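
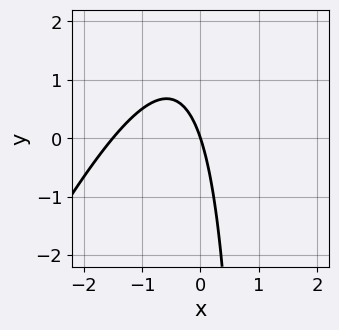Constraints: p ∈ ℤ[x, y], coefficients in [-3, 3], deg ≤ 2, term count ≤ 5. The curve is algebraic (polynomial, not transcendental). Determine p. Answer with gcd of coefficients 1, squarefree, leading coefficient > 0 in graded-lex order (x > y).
1. The degree is 2 — a generic line meets the curve in up to 2 points.
2. From the axis intercepts and sections: it crosses the x-axis at the gridline x = 0; it meets the y-axis at y = 0 (among the integer gridlines).
3. Matching integer coefficients to the picture gives p.

2*x^2 - x*y + 3*x + y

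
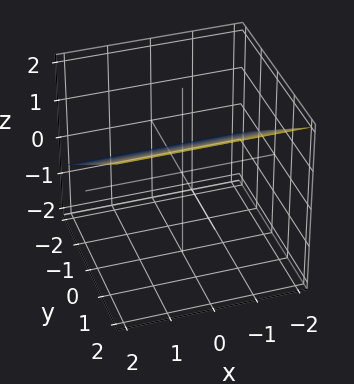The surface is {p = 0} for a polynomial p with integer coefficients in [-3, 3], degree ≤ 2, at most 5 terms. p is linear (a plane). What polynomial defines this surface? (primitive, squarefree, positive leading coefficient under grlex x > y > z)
2*y - 3*z + 2

1. deg p = 1.
2. Observable constraints: it misses every integer gridline on the x-axis; one y-axis crossing is at y = -1.
3. Together with the visible shape, these determine p as stated.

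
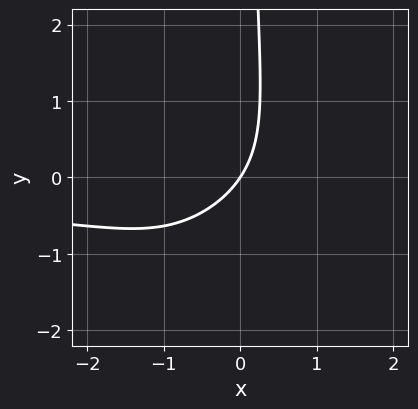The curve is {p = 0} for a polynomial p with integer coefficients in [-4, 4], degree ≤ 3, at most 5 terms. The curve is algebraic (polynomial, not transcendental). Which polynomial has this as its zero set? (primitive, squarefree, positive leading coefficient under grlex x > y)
x^2*y - 2*x*y^2 - 3*x*y - 3*x + 2*y

(a) deg p = 3.
(b) From the axis intercepts and sections: it crosses the y-axis at the gridline y = 0; it crosses the x-axis at the gridline x = 0.
(c) The integer polynomial consistent with all of this is the stated p.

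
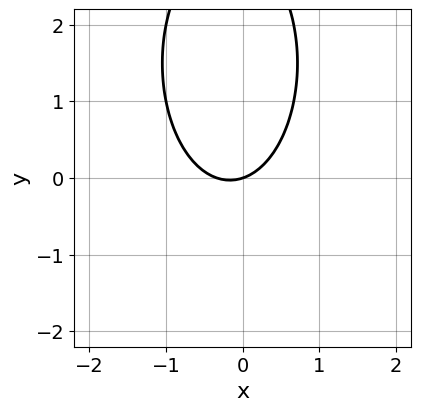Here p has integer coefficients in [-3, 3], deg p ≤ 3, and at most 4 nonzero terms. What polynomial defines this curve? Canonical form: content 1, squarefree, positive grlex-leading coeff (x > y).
3*x^2 + y^2 + x - 3*y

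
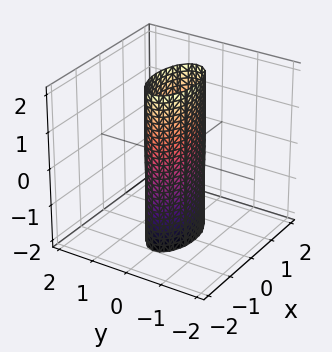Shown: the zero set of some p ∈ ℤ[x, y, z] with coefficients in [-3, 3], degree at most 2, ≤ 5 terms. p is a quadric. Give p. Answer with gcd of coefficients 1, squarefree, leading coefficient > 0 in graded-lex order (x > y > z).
x^2 + 3*y^2 - 1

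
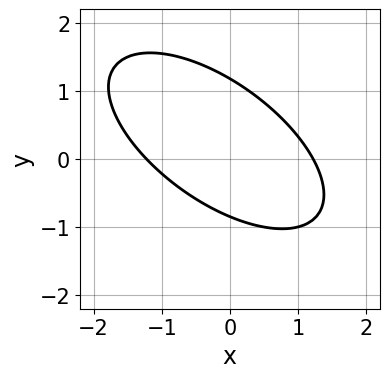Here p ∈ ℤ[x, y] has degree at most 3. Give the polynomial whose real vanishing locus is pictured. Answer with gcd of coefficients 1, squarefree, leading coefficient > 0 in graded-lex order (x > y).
2*x^2 + 3*x*y + 3*y^2 - y - 3

1. The degree is 2 — no degree-1 curve has this shape.
2. The integer polynomial consistent with all of this is the stated p.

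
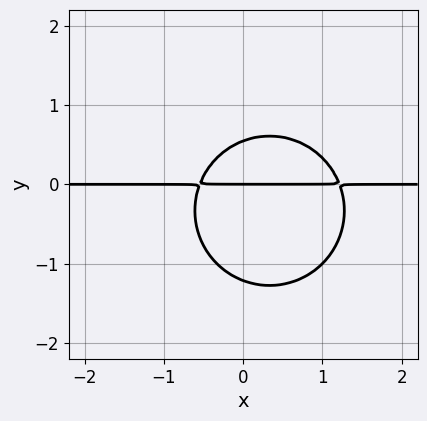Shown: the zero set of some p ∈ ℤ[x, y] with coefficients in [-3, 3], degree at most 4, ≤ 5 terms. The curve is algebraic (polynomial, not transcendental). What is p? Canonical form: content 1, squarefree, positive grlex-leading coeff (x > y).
(a) deg p = 3.
(b) From the axis intercepts and sections: one y-axis crossing is at y = 0; the visible x-axis segment lies entirely on the curve.
(c) Assembling these constraints gives the stated polynomial.

3*x^2*y + 3*y^3 - 2*x*y + 2*y^2 - 2*y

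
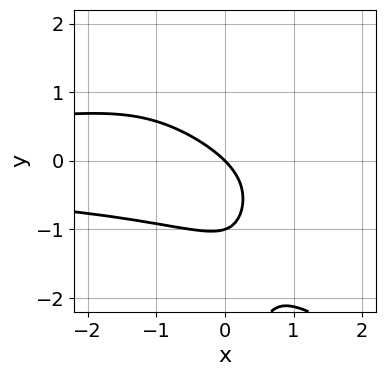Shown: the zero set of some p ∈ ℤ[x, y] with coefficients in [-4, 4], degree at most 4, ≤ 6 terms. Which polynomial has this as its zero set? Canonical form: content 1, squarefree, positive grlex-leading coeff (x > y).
deg p = 4. The shape is more complex than any degree-3 curve.
From the axis intercepts and sections: it meets the x-axis at x = 0 (among the integer gridlines); the y-axis gridline crossings are at y ∈ {-1, 0}.
Putting this together gives p.

2*x^2*y^2 + 2*x*y^3 + 3*y^2 + 3*x + 3*y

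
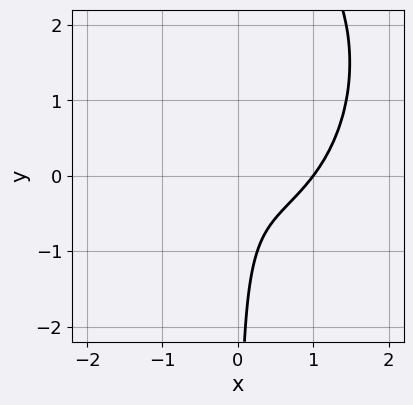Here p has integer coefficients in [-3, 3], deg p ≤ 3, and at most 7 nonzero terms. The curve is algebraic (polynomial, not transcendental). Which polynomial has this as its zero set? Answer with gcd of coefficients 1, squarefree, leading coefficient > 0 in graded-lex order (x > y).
(a) Degree: no degree-2 curve has this shape, so deg p = 3.
(b) From the visible intercepts: the curve avoids every integer y-axis point in the box; one x-axis crossing is at x = 1.
(c) Putting this together gives p.

2*x^3 + x*y^2 - x^2 - 3*x*y - 1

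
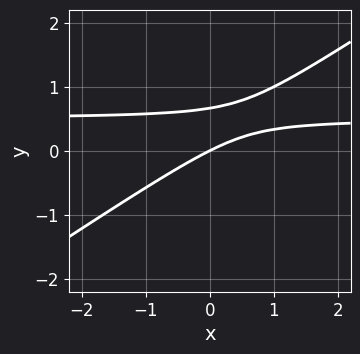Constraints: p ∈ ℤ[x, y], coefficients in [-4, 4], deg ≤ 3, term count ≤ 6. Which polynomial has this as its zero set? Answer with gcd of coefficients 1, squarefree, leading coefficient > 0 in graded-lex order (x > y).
(a) The degree is 2 — a generic line meets the curve in up to 2 points.
(b) From the visible intercepts: it crosses the y-axis at the gridline y = 0; it meets the x-axis at x = 0 (among the integer gridlines).
(c) Solving for integer coefficients yields p as stated.

2*x*y - 3*y^2 - x + 2*y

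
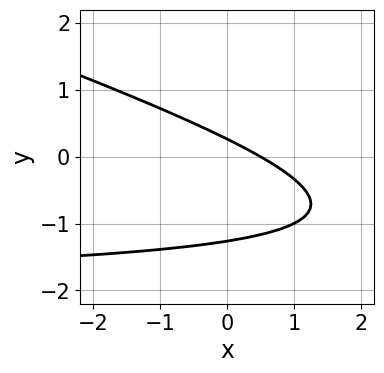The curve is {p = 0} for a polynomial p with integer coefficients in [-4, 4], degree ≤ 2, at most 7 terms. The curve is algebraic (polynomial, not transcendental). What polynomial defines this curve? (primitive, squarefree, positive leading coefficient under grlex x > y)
(a) The degree is 2 — a generic line meets the curve in up to 2 points.
(b) Matching integer coefficients to the picture gives p.

x*y + 3*y^2 + 2*x + 3*y - 1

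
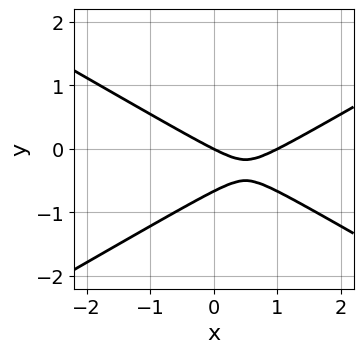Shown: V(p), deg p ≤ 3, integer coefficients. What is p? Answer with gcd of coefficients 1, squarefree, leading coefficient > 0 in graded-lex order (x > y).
1. Degree: the shape is more complex than any degree-1 curve, so deg p = 2.
2. Observable constraints: the x-axis gridline crossings are at x ∈ {0, 1}; it meets the y-axis at y = 0 (among the integer gridlines).
3. Matching integer coefficients to the picture gives p.

x^2 - 3*y^2 - x - 2*y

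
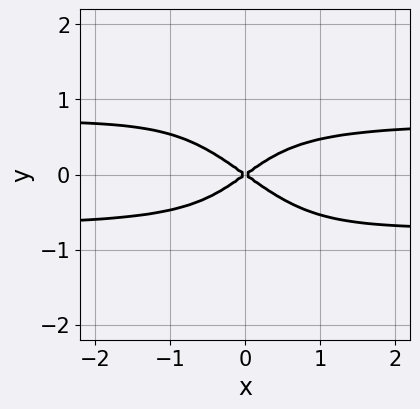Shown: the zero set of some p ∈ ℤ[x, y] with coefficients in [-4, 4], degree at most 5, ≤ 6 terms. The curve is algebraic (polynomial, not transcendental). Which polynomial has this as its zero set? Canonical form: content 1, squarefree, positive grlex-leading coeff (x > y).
(a) Degree: no degree-3 curve has this shape, so deg p = 4.
(b) From the visible intercepts: it crosses the y-axis at the gridline y = 0; one x-axis crossing is at x = 0.
(c) Fitting integer coefficients to these (and the overall shape) gives p.

2*x^2*y^2 + x*y^3 - x^2 + 2*y^2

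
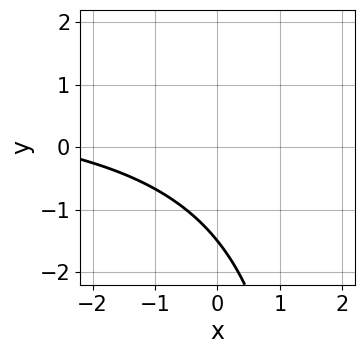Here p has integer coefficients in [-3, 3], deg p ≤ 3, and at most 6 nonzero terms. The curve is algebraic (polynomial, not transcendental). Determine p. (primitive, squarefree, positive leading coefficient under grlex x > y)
1. deg p = 2. The shape is more complex than any degree-1 curve.
2. Against the integer gridlines: it misses every integer gridline on the x-axis.
3. Fitting integer coefficients to these (and the overall shape) gives p.

x*y - x - 2*y - 3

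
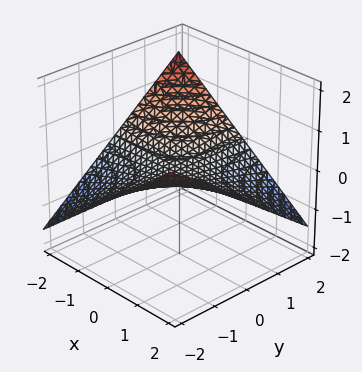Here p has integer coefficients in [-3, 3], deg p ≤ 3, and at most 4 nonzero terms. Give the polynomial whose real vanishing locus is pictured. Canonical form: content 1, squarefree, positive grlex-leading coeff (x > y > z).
x*y + 3*z

(a) Degree: a hyperbolic paraboloid; a quadric, so deg p = 2.
(b) Observable constraints: it meets the z-axis at z = 0 (among the integer gridlines); every point of the y-axis in the box is on the surface; every point of the x-axis in the box is on the surface.
(c) Solving for integer coefficients yields p as stated.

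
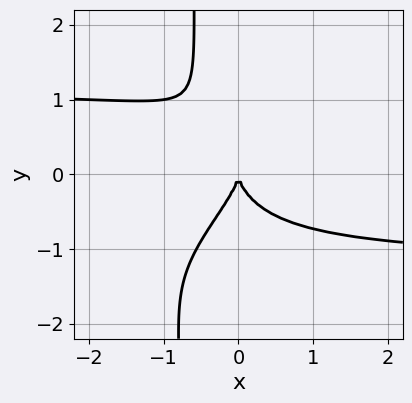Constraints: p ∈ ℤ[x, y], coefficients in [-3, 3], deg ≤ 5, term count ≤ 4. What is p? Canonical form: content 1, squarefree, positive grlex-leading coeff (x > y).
deg p = 4. The shape is more complex than any degree-3 curve.
Against the integer gridlines: it meets the x-axis at x = 0 (among the integer gridlines); it meets the y-axis at y = 0 (among the integer gridlines).
These observations pin down the coefficients.

2*x^2*y^2 - 3*x*y^3 - 2*y^3 - 3*x^2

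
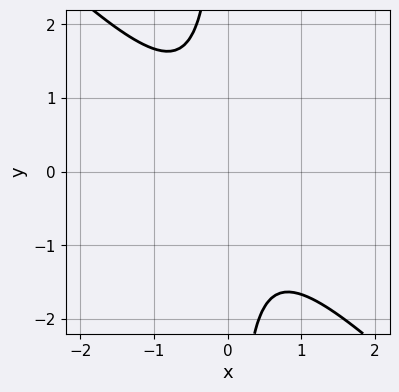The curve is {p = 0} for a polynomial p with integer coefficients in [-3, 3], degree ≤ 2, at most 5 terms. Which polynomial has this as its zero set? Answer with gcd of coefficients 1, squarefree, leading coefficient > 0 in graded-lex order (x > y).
(a) deg p = 2.
(b) Checking where it meets the axes: no x-intercept at any integer in the box; the curve avoids every integer y-axis point in the box.
(c) Solving for integer coefficients yields p as stated.

3*x^2 + 3*x*y + 2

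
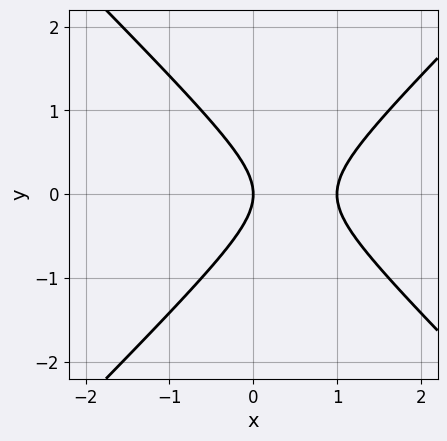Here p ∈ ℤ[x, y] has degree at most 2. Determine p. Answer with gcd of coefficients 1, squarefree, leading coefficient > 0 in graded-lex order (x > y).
First, the degree is 2 — the shape is more complex than any degree-1 curve.
Next, symmetries: the y ↦ −y reflection is a symmetry, so y appears only in even powers.
Then, from the visible intercepts: it crosses the y-axis at the gridline y = 0; among the integer gridlines, it crosses the x-axis at x ∈ {0, 1}.
Finally, the integer polynomial consistent with all of this is the stated p.

x^2 - y^2 - x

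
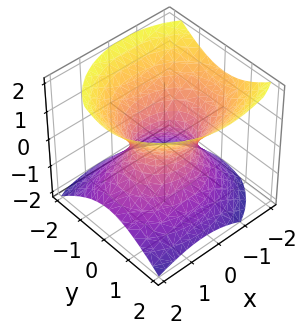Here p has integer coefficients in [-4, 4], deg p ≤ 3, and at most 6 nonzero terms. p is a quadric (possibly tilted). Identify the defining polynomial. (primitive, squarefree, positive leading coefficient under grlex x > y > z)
2*x^2 + x*z + 3*y^2 - 3*z^2 - 2

(a) Degree: no degree-1 surface has this shape, so deg p = 2.
(b) From the axis intercepts and sections: no z-intercept at any integer in the box; among the integer gridlines, it crosses the x-axis at x ∈ {-1, 1}.
(c) Fitting integer coefficients to these (and the overall shape) gives p.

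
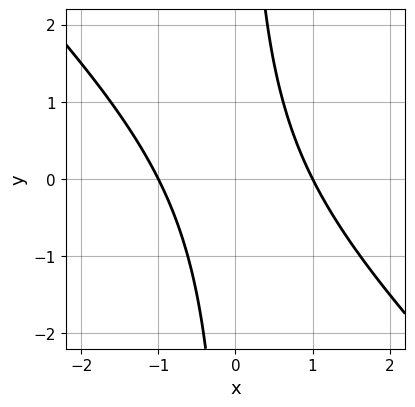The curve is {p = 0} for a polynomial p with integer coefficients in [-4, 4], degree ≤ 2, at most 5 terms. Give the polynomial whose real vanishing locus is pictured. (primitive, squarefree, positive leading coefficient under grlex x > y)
x^2 + x*y - 1

First, the degree is 2 — no degree-1 curve has this shape.
Next, observable constraints: the curve avoids every integer y-axis point in the box; the x-axis gridline crossings are at x ∈ {-1, 1}.
Finally, solving for integer coefficients yields p as stated.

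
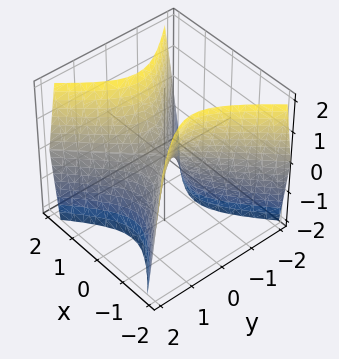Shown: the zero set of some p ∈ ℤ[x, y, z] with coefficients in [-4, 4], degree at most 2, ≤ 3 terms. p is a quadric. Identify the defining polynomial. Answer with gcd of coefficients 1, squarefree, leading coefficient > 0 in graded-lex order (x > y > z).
2*x^2 - 2*y^2 - z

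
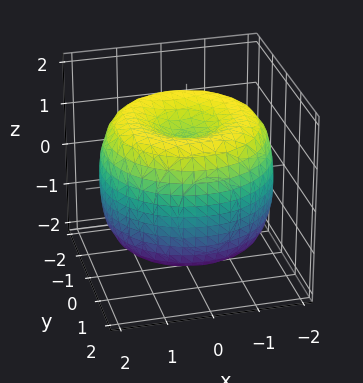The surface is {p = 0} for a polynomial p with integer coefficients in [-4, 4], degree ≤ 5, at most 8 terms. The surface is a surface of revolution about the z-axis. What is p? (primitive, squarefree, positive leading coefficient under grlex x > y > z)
x^4 + 2*x^2*y^2 + y^4 - 3*x^2 - 3*y^2 + 2*z^2 - 2

First, the degree is 4 — no degree-3 surface has this shape.
Then, symmetries: the z-axis is an axis of rotation, so x and y enter only as x² + y².
Next, from the visible intercepts: a circular section at z = -1 has radius between 1 and 2; the z-axis gridline crossings are at z ∈ {-1, 1}.
Finally, the integer polynomial consistent with all of this is the stated p.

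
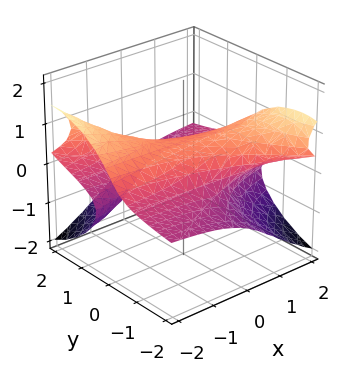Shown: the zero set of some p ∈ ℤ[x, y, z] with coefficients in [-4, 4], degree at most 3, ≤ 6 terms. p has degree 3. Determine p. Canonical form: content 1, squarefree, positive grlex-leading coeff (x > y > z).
deg p = 3. No degree-2 surface has this shape.
From the axis intercepts and sections: among the integer gridlines, it crosses the y-axis at y ∈ {-1, 1}; the surface avoids every integer x-axis point in the box.
Fitting integer coefficients to these (and the overall shape) gives p.

3*x*y*z + y^2*z + 3*z^3 + y^2 - 1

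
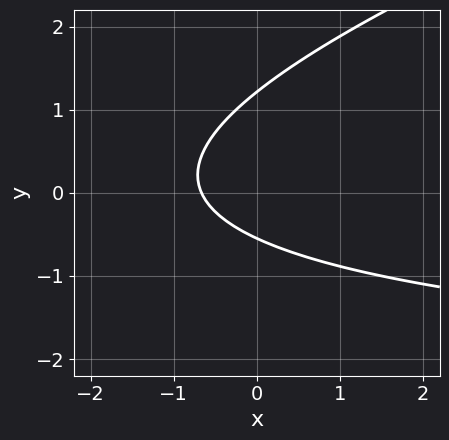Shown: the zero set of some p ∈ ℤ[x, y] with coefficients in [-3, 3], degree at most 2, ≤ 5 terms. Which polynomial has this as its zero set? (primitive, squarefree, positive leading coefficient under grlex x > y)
x*y - 3*y^2 + 3*x + 2*y + 2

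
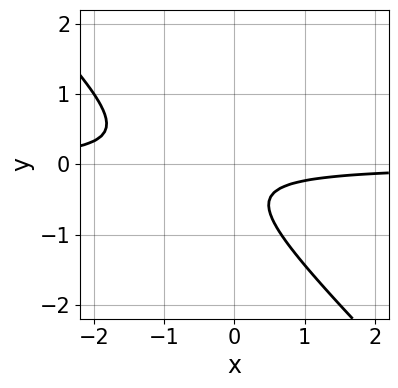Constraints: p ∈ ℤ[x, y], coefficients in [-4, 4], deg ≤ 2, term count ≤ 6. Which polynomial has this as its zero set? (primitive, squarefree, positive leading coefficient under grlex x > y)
3*x*y + 3*y^2 + 2*y + 1

deg p = 2. No degree-1 curve has this shape.
Checking where it meets the axes: the curve avoids every integer x-axis point in the box; no y-intercept at any integer in the box.
Fitting integer coefficients to these (and the overall shape) gives p.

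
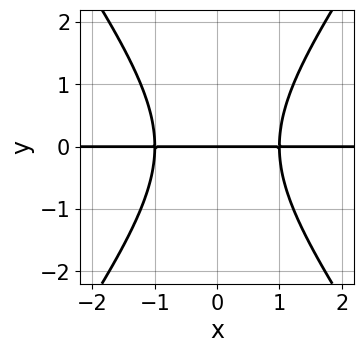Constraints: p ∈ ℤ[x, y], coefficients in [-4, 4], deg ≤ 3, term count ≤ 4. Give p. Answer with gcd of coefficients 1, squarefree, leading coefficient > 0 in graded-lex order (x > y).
2*x^2*y - y^3 - 2*y

(a) deg p = 3.
(b) Symmetries: mirror symmetry x ↦ −x ⇒ only even powers of x.
(c) Checking where it meets the axes: it meets the y-axis at y = 0 (among the integer gridlines); the visible x-axis segment lies entirely on the curve.
(d) Fitting integer coefficients to these (and the overall shape) gives p.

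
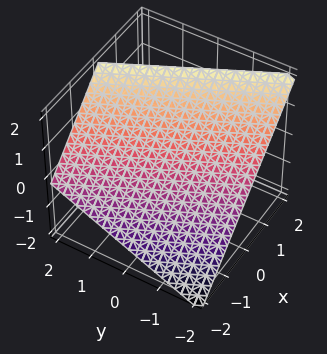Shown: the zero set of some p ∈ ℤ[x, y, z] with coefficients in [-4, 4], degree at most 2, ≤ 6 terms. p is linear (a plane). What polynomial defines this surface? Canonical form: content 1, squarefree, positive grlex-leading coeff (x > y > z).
(a) Degree: the surface is flat (a plane), so deg p = 1.
(b) Against the integer gridlines: one x-axis crossing is at x = -1; one y-axis crossing is at y = -2.
(c) Matching integer coefficients to the picture gives p.

2*x + y - 2*z + 2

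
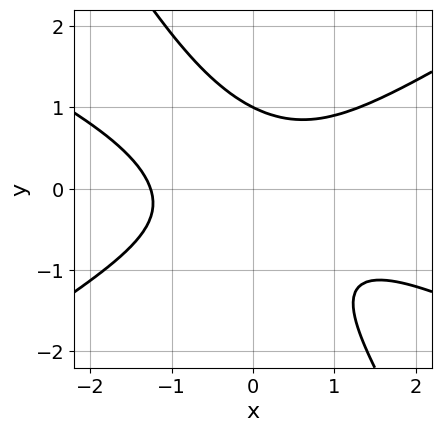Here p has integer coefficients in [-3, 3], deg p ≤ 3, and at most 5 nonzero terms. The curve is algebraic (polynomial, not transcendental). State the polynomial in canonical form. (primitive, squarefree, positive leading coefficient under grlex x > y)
First, degree: the shape is more complex than any degree-2 curve, so deg p = 3.
Next, from the axis intercepts and sections: it crosses the y-axis at the gridline y = 1.
Finally, the integer polynomial consistent with all of this is the stated p.

x^3 + x^2*y - 3*x*y^2 - 2*y^3 + 2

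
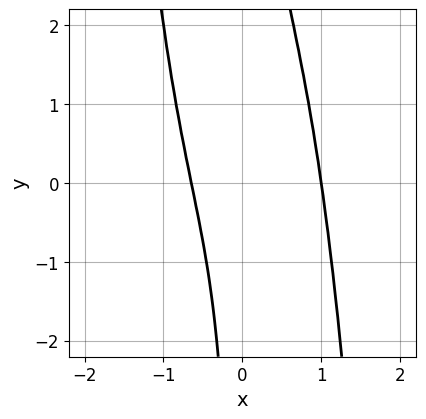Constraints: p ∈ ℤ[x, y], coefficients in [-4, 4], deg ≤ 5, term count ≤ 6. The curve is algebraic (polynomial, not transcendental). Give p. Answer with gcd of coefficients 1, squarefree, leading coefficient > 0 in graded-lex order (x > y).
2*x^4 + x*y - x - 1

(a) Degree: a generic line meets the curve in up to 4 points, so deg p = 4.
(b) From the visible intercepts: it crosses the x-axis at the gridline x = 1; the curve avoids every integer y-axis point in the box.
(c) Solving for integer coefficients yields p as stated.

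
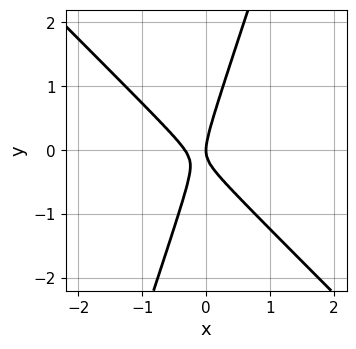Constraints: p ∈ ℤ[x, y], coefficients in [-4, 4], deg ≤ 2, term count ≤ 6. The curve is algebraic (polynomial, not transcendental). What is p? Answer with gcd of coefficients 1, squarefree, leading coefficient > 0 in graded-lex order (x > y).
3*x^2 + 2*x*y - y^2 + x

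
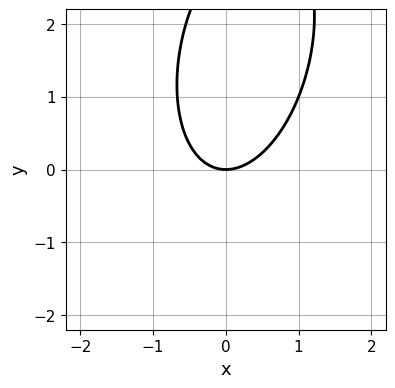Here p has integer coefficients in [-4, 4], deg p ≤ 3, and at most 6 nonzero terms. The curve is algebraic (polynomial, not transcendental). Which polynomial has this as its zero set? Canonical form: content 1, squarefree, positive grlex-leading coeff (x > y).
deg p = 2. A generic line meets the curve in up to 2 points.
Against the integer gridlines: it crosses the x-axis at the gridline x = 0; it meets the y-axis at y = 0 (among the integer gridlines).
These observations pin down the coefficients.

3*x^2 - x*y + y^2 - 3*y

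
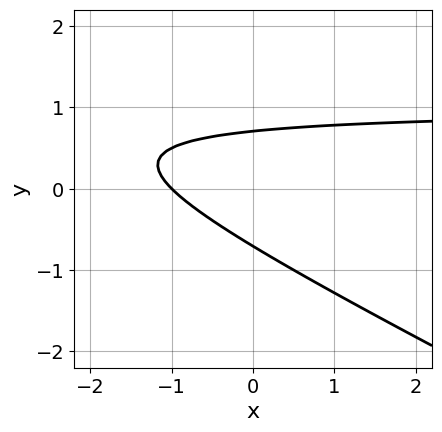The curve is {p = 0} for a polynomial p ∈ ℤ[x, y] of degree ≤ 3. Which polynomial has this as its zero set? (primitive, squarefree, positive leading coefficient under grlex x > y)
x*y + 2*y^2 - x - 1

deg p = 2.
Observable constraints: one x-axis crossing is at x = -1.
Putting this together gives p.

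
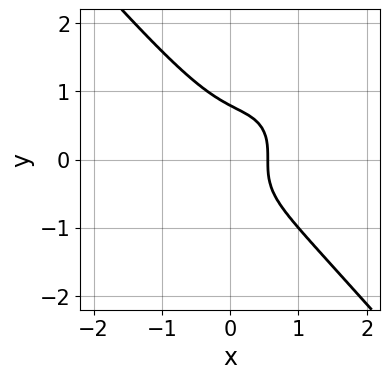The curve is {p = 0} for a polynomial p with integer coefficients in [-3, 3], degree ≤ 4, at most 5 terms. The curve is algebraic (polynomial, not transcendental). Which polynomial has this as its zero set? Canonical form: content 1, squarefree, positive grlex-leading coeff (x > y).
First, deg p = 3. The shape is more complex than any degree-2 curve.
Finally, the integer polynomial consistent with all of this is the stated p.

3*x^3 + 2*y^3 - 2*x^2 + 2*x - 1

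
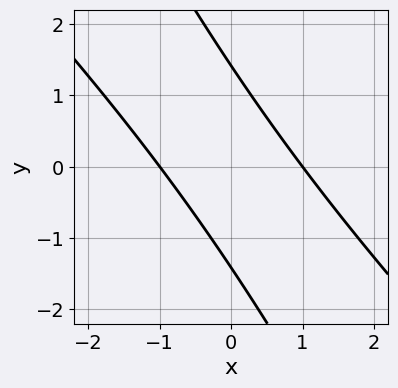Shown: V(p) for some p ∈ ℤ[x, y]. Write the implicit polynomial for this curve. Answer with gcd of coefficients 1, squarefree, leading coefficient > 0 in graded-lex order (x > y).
2*x^2 + 3*x*y + y^2 - 2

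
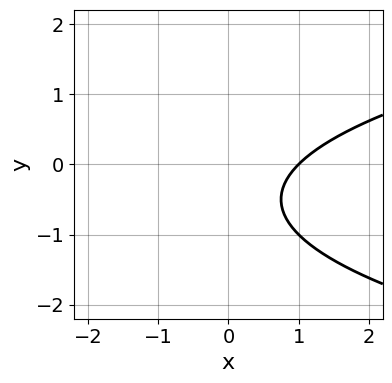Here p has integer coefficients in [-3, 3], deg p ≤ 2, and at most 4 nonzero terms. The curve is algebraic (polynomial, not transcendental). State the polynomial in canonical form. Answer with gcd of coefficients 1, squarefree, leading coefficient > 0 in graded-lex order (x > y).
The degree is 2 — the shape is more complex than any degree-1 curve.
Observable constraints: it crosses the x-axis at the gridline x = 1; no y-intercept at any integer in the box.
The integer polynomial consistent with all of this is the stated p.

y^2 - x + y + 1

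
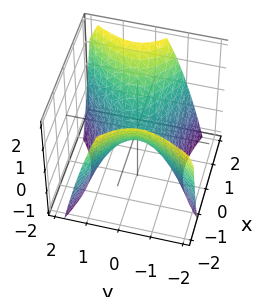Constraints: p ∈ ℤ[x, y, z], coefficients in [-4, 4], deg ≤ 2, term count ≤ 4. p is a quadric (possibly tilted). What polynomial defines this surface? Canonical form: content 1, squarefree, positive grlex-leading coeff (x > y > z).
Degree: a generic line meets the surface in up to 2 points, so deg p = 2.
From the axis intercepts and sections: it crosses the z-axis at the gridline z = 0; one x-axis crossing is at x = 0.
These observations pin down the coefficients.

2*x^2 + 2*x*y - 3*y^2 - 3*z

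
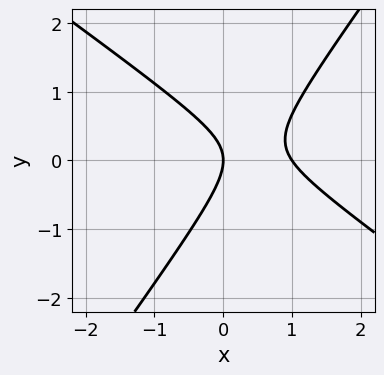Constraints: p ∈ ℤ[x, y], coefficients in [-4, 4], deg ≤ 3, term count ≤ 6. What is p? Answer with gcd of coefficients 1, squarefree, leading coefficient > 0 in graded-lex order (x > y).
(a) The degree is 2 — a generic line meets the curve in up to 2 points.
(b) Observable constraints: it meets the y-axis at y = 0 (among the integer gridlines); the x-axis gridline crossings are at x ∈ {0, 1}.
(c) The integer polynomial consistent with all of this is the stated p.

3*x^2 + 2*x*y - 3*y^2 - 3*x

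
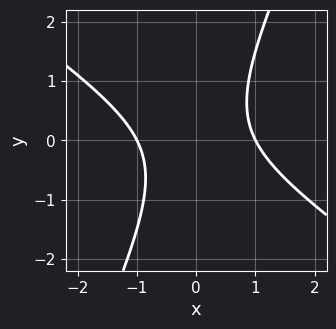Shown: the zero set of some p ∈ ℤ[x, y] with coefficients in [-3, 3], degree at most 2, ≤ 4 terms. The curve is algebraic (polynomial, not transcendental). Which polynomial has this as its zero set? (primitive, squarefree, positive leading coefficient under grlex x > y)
(a) Degree: a generic line meets the curve in up to 2 points, so deg p = 2.
(b) Checking where it meets the axes: among the integer gridlines, it crosses the x-axis at x ∈ {-1, 1}; it misses every integer gridline on the y-axis.
(c) Together with the visible shape, these determine p as stated.

3*x^2 + 3*x*y - 2*y^2 - 3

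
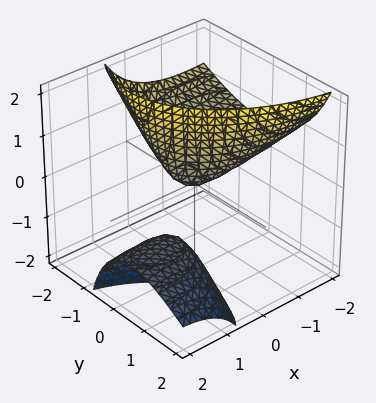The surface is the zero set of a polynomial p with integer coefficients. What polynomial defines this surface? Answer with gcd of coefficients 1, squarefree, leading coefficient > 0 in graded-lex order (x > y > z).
(a) I count 2 distinct pieces.
(b) Degree: a generic line meets the surface in up to 2 points, so deg p = 2.
(c) From the visible intercepts: one x-axis crossing is at x = 0; it meets the y-axis at y = 0 (among the integer gridlines).
(d) Matching integer coefficients to the picture gives p.

x^2 + 3*x*z + 2*y^2 + 2*y*z - 2*z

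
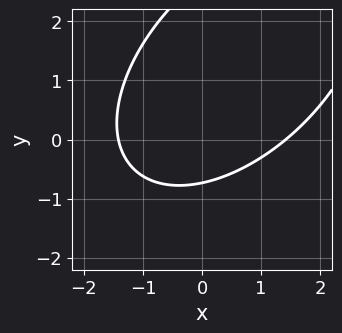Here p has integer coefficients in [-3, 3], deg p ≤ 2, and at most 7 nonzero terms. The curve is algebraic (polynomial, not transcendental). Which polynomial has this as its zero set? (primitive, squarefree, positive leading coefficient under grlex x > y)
deg p = 2. A generic line meets the curve in up to 2 points.
Matching integer coefficients to the picture gives p.

x^2 - x*y + y^2 - 2*y - 2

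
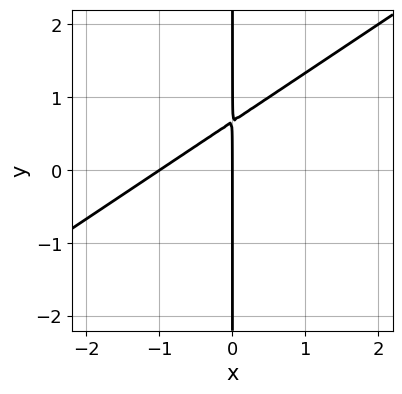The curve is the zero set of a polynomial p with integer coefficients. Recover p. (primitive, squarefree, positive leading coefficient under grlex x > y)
2*x^2 - 3*x*y + 2*x

(a) The degree is 2 — a generic line meets the curve in up to 2 points.
(b) Checking where it meets the axes: every point of the y-axis in the box is on the curve; among the integer gridlines, it crosses the x-axis at x ∈ {-1, 0}.
(c) Solving for integer coefficients yields p as stated.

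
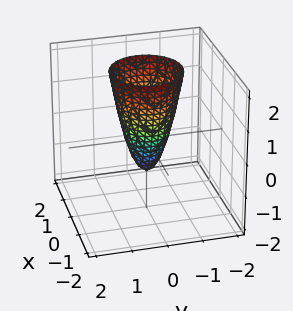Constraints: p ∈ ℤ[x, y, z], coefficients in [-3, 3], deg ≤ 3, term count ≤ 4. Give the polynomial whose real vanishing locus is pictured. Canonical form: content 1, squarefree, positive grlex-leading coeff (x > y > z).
3*x^2 + 3*y^2 - z - 1

First, deg p = 2.
Next, symmetries: rotational symmetry about the z-axis ⇒ p depends on x, y only through x² + y².
Then, observable constraints: a circular section at z = 2 has radius exactly 1; one z-axis crossing is at z = -1.
Finally, the integer polynomial consistent with all of this is the stated p.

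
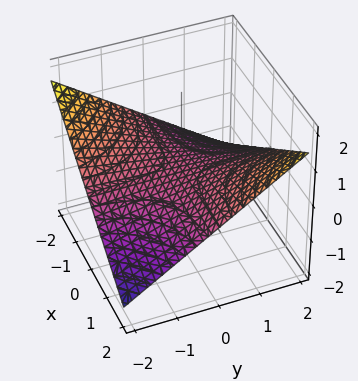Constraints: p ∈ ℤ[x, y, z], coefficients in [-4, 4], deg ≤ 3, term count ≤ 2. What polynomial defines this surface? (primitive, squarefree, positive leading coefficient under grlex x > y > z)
(a) deg p = 2. A saddle surface; a quadric.
(b) From the axis intercepts and sections: every point of the x-axis in the box is on the surface; one z-axis crossing is at z = 0; the visible y-axis segment lies entirely on the surface.
(c) Solving for integer coefficients yields p as stated.

x*y - 3*z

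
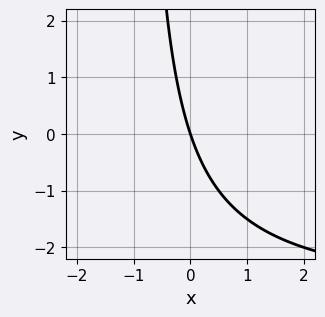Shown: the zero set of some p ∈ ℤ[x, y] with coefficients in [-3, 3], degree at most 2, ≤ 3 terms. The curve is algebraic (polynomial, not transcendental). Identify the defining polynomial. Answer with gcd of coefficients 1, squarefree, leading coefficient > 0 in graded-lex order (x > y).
x*y + 3*x + y

deg p = 2.
Against the integer gridlines: one x-axis crossing is at x = 0; one y-axis crossing is at y = 0.
Solving for integer coefficients yields p as stated.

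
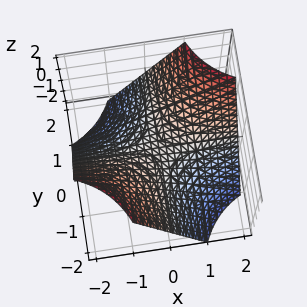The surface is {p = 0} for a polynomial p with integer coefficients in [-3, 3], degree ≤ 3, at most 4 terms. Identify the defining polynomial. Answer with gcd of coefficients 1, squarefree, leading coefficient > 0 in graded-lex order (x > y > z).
x*y - z

First, deg p = 2.
Then, from the axis intercepts and sections: every point of the y-axis in the box is on the surface; it meets the z-axis at z = 0 (among the integer gridlines); the visible x-axis segment lies entirely on the surface.
Finally, solving for integer coefficients yields p as stated.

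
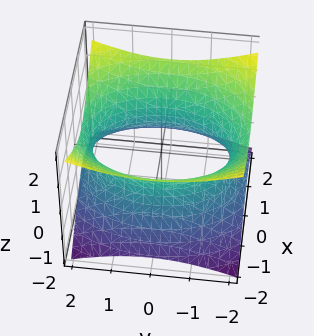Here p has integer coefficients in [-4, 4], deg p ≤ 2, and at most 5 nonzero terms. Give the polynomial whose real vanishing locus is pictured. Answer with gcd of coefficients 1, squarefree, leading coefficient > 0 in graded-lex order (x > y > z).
First, the degree is 2 — an hourglass — one-sheet hyperboloid; a quadric.
Then, symmetries: it's symmetric under x → −x, forcing even powers of x; it's symmetric under z → −z, forcing even powers of z; mirror symmetry y ↦ −y ⇒ only even powers of y.
Then, from the visible intercepts: the surface avoids every integer z-axis point in the box.
Finally, these observations pin down the coefficients.

2*x^2 + y^2 - 3*z^2 - 3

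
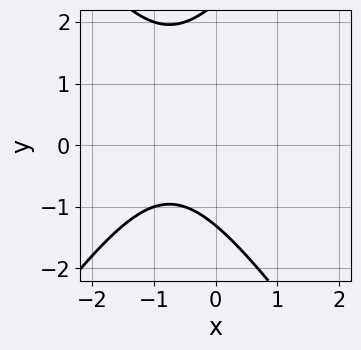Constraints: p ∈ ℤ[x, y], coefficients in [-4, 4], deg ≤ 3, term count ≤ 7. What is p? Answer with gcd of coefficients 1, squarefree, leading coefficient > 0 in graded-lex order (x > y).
2*x^2 - y^2 + 3*x + y + 3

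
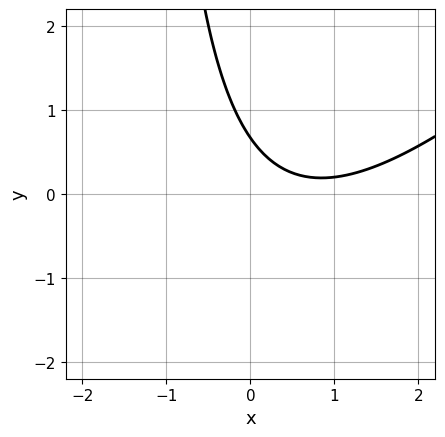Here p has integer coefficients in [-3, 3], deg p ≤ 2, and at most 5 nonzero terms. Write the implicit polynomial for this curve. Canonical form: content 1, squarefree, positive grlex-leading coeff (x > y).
1. The degree is 2 — no degree-1 curve has this shape.
2. Reading off the gridlines: no x-intercept at any integer in the box.
3. Matching integer coefficients to the picture gives p.

2*x^2 - 2*x*y - 3*x - 3*y + 2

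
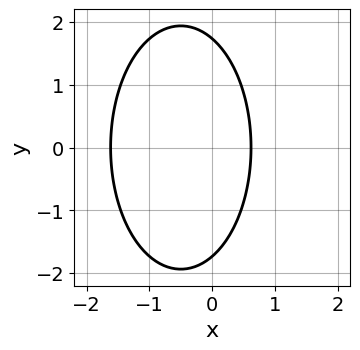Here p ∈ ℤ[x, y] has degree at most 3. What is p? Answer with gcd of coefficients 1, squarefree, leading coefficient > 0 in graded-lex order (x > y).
3*x^2 + y^2 + 3*x - 3

1. deg p = 2.
2. Symmetries: it's symmetric under y → −y, forcing even powers of y.
3. These observations pin down the coefficients.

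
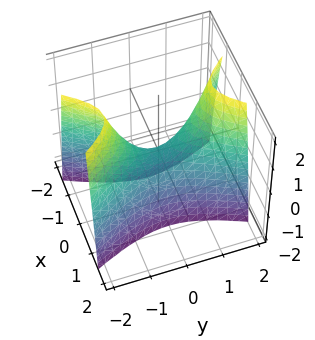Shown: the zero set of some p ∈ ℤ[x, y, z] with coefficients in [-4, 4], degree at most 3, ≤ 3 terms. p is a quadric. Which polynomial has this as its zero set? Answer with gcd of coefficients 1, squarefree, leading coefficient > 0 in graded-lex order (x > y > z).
First, the degree is 2 — a hyperbolic paraboloid; a quadric.
Then, symmetries: it's symmetric under x → −x, forcing even powers of x; the y ↦ −y reflection is a symmetry, so y appears only in even powers.
Next, reading off the gridlines: it meets the y-axis at y = 0 (among the integer gridlines); it meets the x-axis at x = 0 (among the integer gridlines); it meets the z-axis at z = 0 (among the integer gridlines).
Finally, the integer polynomial consistent with all of this is the stated p.

3*x^2 - y^2 + z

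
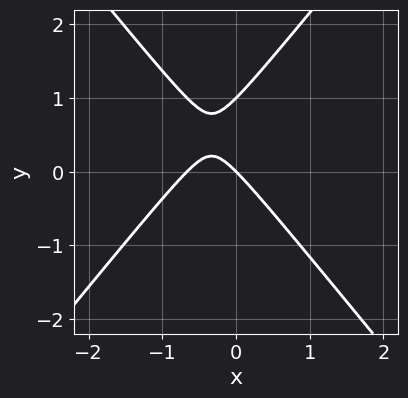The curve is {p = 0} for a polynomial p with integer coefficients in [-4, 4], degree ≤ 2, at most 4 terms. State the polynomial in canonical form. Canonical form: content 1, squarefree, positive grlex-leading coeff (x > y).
3*x^2 - 2*y^2 + 2*x + 2*y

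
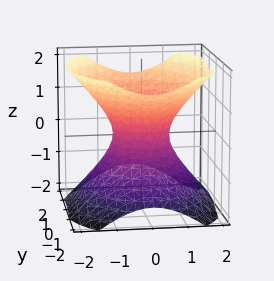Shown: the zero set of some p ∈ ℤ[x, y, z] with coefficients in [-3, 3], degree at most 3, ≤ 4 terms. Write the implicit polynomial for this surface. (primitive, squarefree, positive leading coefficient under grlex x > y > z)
3*x^2 + 2*y^2 - 3*z^2 - 2

First, deg p = 2. One connected sheet with a waist; a quadric.
Next, symmetries: the z ↦ −z reflection is a symmetry, so z appears only in even powers; the x ↦ −x reflection is a symmetry, so x appears only in even powers; mirror symmetry y ↦ −y ⇒ only even powers of y.
Next, observable constraints: among the integer gridlines, it crosses the y-axis at y ∈ {-1, 1}; the surface avoids every integer z-axis point in the box.
Finally, these observations pin down the coefficients.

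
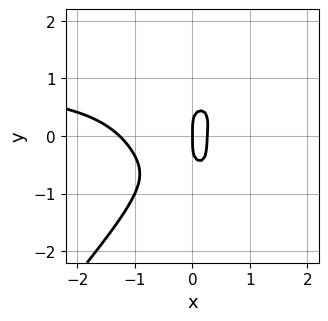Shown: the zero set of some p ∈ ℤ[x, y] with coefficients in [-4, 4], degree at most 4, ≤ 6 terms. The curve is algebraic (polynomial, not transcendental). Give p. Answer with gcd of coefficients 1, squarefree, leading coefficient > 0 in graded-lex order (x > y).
3*x^3*y - 2*y^4 - 3*x^3 - 3*x^2 + x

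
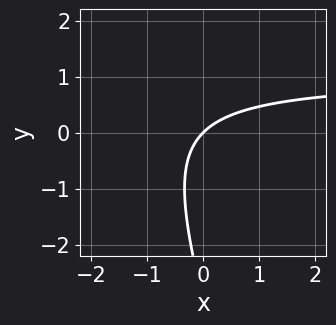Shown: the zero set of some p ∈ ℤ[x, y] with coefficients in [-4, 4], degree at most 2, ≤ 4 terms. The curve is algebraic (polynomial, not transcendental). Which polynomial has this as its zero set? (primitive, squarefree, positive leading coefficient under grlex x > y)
3*x*y + y^2 - 3*x + 3*y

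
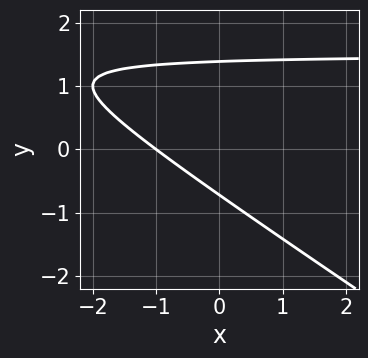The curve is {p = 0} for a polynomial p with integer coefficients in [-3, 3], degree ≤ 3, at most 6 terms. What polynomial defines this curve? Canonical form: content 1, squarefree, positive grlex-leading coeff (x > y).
2*x*y + 3*y^2 - 3*x - 2*y - 3

(a) deg p = 2. No degree-1 curve has this shape.
(b) Against the integer gridlines: it crosses the x-axis at the gridline x = -1.
(c) Matching integer coefficients to the picture gives p.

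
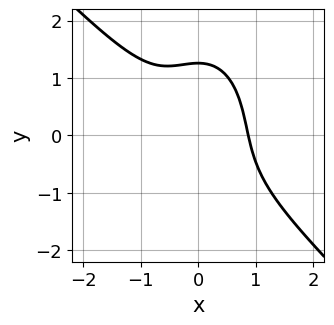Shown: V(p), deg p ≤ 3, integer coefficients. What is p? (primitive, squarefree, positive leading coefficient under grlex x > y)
3*x^3 + 2*x^2*y + y^3 - 2

1. Degree: the shape is more complex than any degree-2 curve, so deg p = 3.
2. Putting this together gives p.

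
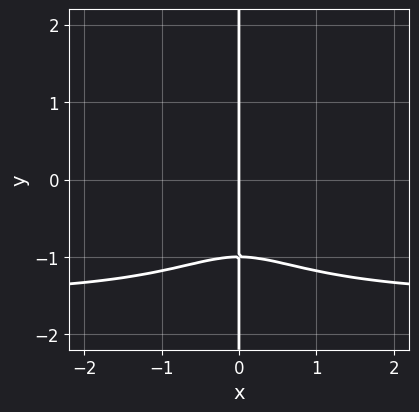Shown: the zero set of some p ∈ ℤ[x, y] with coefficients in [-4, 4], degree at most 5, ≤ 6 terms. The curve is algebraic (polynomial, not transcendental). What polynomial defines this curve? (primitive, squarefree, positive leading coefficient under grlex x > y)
2*x^3*y + x*y^3 + 3*x^3 + x

(a) The degree is 4 — a generic line meets the curve in up to 4 points.
(b) From the visible intercepts: one x-axis crossing is at x = 0; the visible y-axis segment lies entirely on the curve.
(c) Solving for integer coefficients yields p as stated.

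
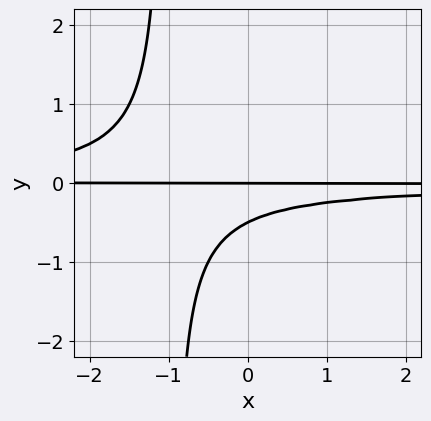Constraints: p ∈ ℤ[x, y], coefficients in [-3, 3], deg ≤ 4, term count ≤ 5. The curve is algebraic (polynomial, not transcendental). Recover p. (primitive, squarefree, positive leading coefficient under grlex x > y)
2*x*y^2 + 2*y^2 + y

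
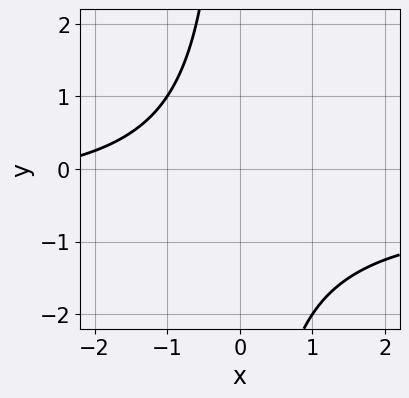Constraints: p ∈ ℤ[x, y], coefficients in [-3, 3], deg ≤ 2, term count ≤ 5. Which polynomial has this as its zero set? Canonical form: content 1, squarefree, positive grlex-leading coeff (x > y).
The degree is 2 — the shape is more complex than any degree-1 curve.
From the visible intercepts: no y-intercept at any integer in the box; no x-intercept at any integer in the box.
Putting this together gives p.

2*x*y + x + 3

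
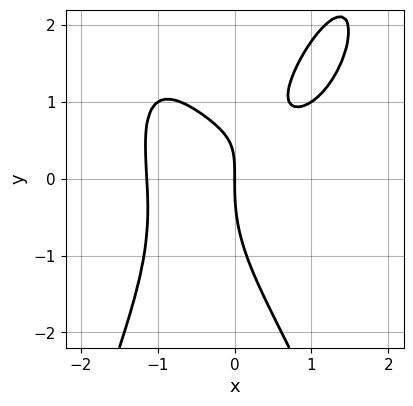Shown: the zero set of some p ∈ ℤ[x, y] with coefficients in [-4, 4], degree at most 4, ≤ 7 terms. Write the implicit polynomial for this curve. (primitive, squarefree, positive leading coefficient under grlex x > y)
The degree is 4 — a generic line meets the curve in up to 4 points.
Against the integer gridlines: one y-axis crossing is at y = 0; it meets the x-axis at x = 0 (among the integer gridlines).
These observations pin down the coefficients.

2*x^4 - 3*x^2*y + y^3 - 3*x*y + 3*x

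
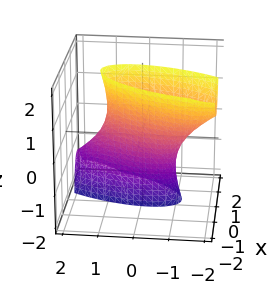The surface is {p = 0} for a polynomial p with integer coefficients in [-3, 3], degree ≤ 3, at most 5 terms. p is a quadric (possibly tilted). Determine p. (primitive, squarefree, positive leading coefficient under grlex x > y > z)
3*x^2 - 2*x*y + 2*x*z + y^2 - 1

(a) The degree is 2 — no degree-1 surface has this shape.
(b) Reading off the gridlines: among the integer gridlines, it crosses the y-axis at y ∈ {-1, 1}; the surface avoids every integer z-axis point in the box.
(c) The integer polynomial consistent with all of this is the stated p.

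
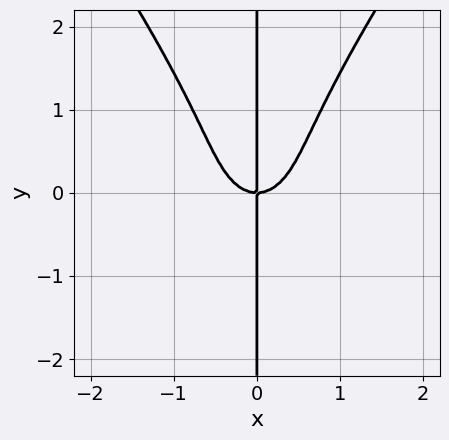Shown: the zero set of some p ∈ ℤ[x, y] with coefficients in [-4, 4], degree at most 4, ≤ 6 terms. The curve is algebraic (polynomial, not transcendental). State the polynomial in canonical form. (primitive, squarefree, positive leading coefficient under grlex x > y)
2*x^3*y - x*y^3 + 3*x^3 - 2*x*y

The degree is 4 — no degree-3 curve has this shape.
Checking where it meets the axes: it meets the x-axis at x = 0 (among the integer gridlines); the visible y-axis segment lies entirely on the curve.
Together with the visible shape, these determine p as stated.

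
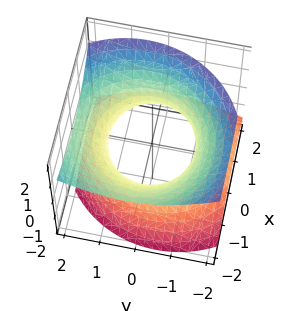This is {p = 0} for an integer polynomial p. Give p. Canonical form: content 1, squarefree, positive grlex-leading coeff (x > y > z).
2*x^2 + 2*x*z + 2*y^2 - y*z - 3*z^2 - 3

First, deg p = 2. The shape is more complex than any degree-1 surface.
Then, from the visible intercepts: it misses every integer gridline on the z-axis.
Finally, assembling these constraints gives the stated polynomial.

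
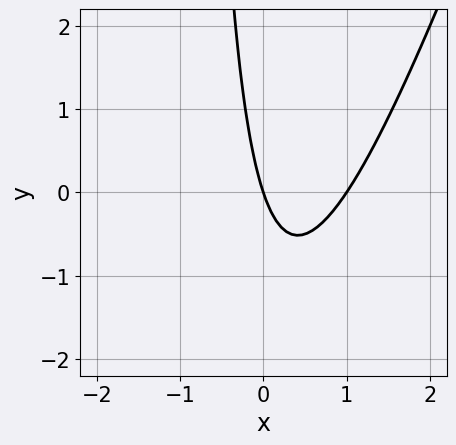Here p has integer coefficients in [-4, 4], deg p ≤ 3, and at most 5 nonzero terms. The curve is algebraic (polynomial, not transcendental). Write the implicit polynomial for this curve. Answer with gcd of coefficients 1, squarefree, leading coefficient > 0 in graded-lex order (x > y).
3*x^2 - x*y - 3*x - y

1. The degree is 2 — a generic line meets the curve in up to 2 points.
2. Observable constraints: the x-axis gridline crossings are at x ∈ {0, 1}; one y-axis crossing is at y = 0.
3. Fitting integer coefficients to these (and the overall shape) gives p.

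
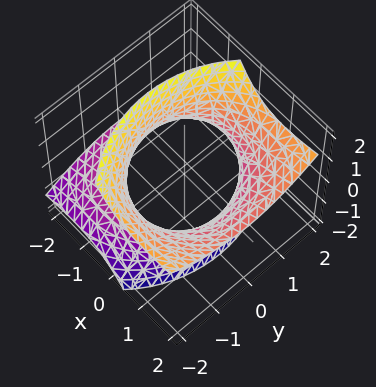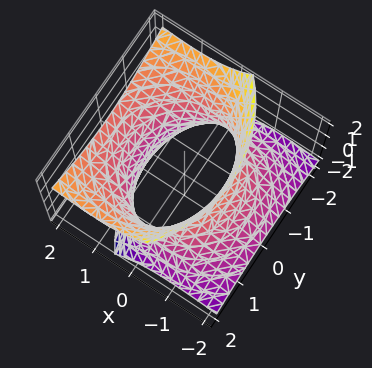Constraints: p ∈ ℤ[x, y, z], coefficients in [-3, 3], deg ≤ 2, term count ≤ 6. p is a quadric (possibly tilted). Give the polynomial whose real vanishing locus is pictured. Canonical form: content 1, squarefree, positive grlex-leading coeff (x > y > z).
First, deg p = 2. A generic line meets the surface in up to 2 points.
Next, observable constraints: no z-intercept at any integer in the box.
Finally, solving for integer coefficients yields p as stated.

x^2 - 2*x*z + y^2 - z^2 - 2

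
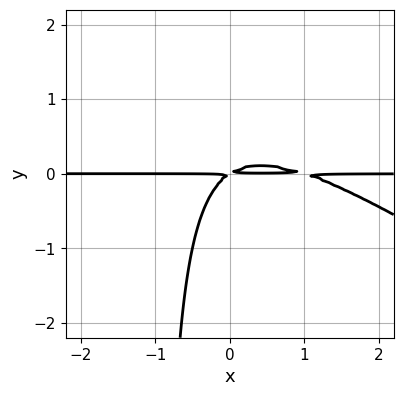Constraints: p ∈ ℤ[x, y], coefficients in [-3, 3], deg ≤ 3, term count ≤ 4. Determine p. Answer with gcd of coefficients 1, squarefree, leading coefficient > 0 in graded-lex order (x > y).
(a) Degree: a generic line meets the curve in up to 3 points, so deg p = 3.
(b) From the visible intercepts: every point of the x-axis in the box is on the curve.
(c) These observations pin down the coefficients.

2*x^2*y + 3*x*y^2 - 2*x*y + 3*y^2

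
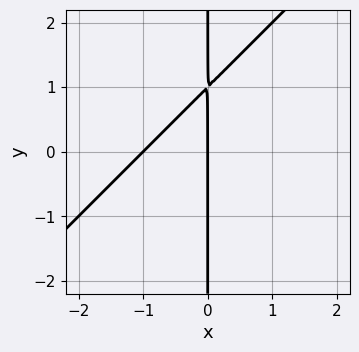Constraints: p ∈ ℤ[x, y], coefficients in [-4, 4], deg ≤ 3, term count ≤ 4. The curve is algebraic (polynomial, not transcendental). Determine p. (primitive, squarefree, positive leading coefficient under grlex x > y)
1. Degree: the shape is more complex than any degree-1 curve, so deg p = 2.
2. From the visible intercepts: the visible y-axis segment lies entirely on the curve; among the integer gridlines, it crosses the x-axis at x ∈ {-1, 0}.
3. Putting this together gives p.

x^2 - x*y + x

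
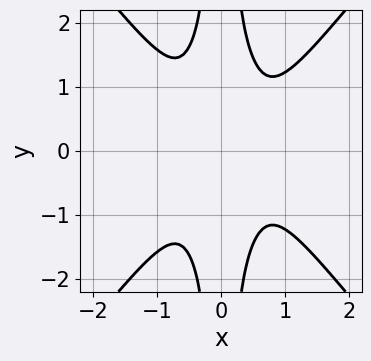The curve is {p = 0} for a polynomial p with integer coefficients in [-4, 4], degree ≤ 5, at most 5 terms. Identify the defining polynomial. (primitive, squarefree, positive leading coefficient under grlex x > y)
(a) The degree is 4 — the shape is more complex than any degree-3 curve.
(b) Symmetries: it's symmetric under y → −y, forcing even powers of y.
(c) Against the integer gridlines: it misses every integer gridline on the x-axis; no y-intercept at any integer in the box.
(d) The integer polynomial consistent with all of this is the stated p.

3*x^4 - 2*x^2*y^2 - x^3 + 1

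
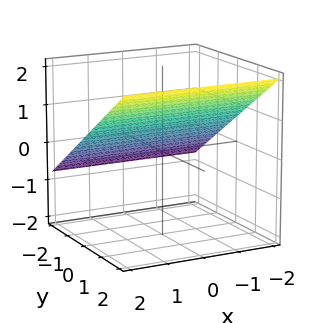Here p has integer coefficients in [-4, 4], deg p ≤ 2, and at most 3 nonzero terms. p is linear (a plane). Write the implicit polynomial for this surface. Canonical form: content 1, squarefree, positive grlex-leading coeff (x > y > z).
First, deg p = 1. The surface is flat (a plane).
Then, from the visible intercepts: it meets the y-axis at y = -1 (among the integer gridlines); it misses every integer gridline on the x-axis.
Finally, assembling these constraints gives the stated polynomial.

2*y - 3*z + 2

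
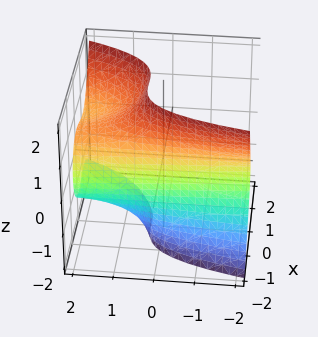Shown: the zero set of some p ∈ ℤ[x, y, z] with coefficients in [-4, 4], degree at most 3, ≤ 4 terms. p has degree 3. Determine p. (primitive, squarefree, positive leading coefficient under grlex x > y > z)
1. deg p = 3.
2. Against the integer gridlines: the surface avoids every integer z-axis point in the box; it meets the x-axis at x = -1 (among the integer gridlines); it misses every integer gridline on the y-axis.
3. Assembling these constraints gives the stated polynomial.

3*x^3 - 2*y*z^2 - x*y + 3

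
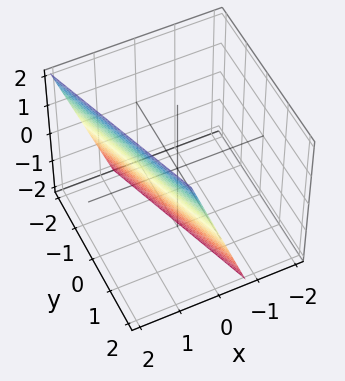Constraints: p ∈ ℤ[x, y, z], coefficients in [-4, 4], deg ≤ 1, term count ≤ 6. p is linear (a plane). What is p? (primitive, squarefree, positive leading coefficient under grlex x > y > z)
Degree: the surface is flat (a plane), so deg p = 1.
Observable constraints: one y-axis crossing is at y = 2; it crosses the z-axis at the gridline z = -2.
Assembling these constraints gives the stated polynomial.

3*x + y - z - 2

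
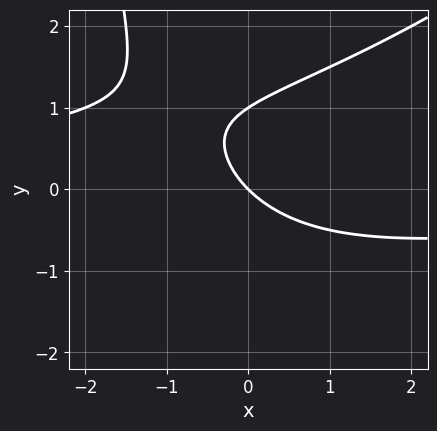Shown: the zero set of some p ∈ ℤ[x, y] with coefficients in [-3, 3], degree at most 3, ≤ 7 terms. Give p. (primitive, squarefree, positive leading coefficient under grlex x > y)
1. Degree: a generic line meets the curve in up to 3 points, so deg p = 3.
2. Reading off the gridlines: among the integer gridlines, it crosses the y-axis at y ∈ {0, 1}; it crosses the x-axis at the gridline x = 0.
3. Putting this together gives p.

x^2*y - x*y^2 - 3*y^2 + 3*x + 3*y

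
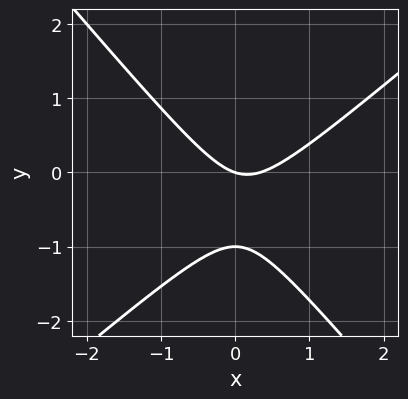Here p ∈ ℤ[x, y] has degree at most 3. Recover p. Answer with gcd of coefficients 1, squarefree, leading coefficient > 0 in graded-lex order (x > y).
1. The degree is 2 — no degree-1 curve has this shape.
2. From the axis intercepts and sections: one x-axis crossing is at x = 0; the y-axis gridline crossings are at y ∈ {-1, 0}.
3. Matching integer coefficients to the picture gives p.

3*x^2 - x*y - 3*y^2 - x - 3*y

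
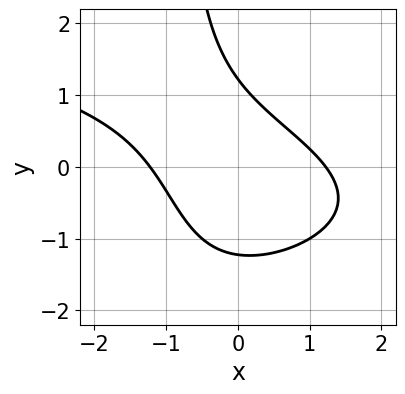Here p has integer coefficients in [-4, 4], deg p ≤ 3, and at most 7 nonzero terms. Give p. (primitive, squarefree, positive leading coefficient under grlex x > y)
2*x*y^2 + 2*x^2 + 3*x*y + 2*y^2 - 3

(a) Degree: the shape is more complex than any degree-2 curve, so deg p = 3.
(b) Matching integer coefficients to the picture gives p.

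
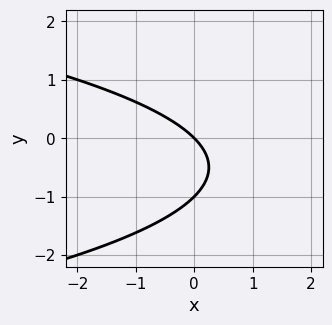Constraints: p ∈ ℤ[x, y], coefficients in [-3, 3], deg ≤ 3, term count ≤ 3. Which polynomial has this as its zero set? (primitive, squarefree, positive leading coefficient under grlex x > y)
First, deg p = 2.
Then, from the axis intercepts and sections: among the integer gridlines, it crosses the y-axis at y ∈ {-1, 0}; it crosses the x-axis at the gridline x = 0.
Finally, matching integer coefficients to the picture gives p.

y^2 + x + y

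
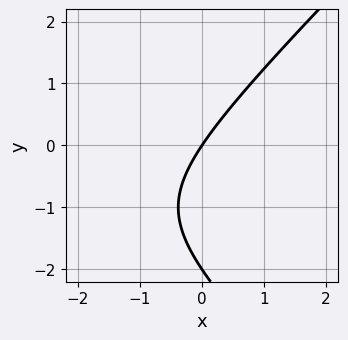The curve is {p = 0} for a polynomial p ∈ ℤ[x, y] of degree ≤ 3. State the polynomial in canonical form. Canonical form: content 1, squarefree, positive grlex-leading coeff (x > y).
First, degree: the shape is more complex than any degree-1 curve, so deg p = 2.
Then, from the axis intercepts and sections: it crosses the x-axis at the gridline x = 0; among the integer gridlines, it crosses the y-axis at y ∈ {-2, 0}.
Finally, the integer polynomial consistent with all of this is the stated p.

x^2 - y^2 + 3*x - 2*y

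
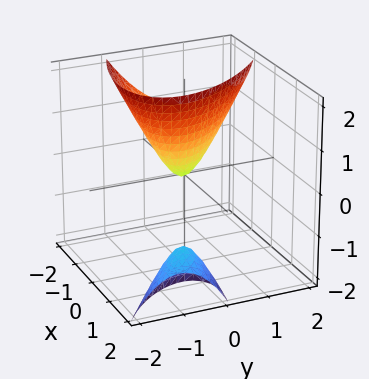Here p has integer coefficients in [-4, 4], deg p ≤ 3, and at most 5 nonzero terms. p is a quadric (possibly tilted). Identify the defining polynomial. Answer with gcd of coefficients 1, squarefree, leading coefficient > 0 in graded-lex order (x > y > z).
2*x^2 + 3*x*y + 3*x*z + 3*y^2 - 2*z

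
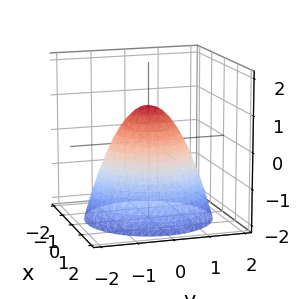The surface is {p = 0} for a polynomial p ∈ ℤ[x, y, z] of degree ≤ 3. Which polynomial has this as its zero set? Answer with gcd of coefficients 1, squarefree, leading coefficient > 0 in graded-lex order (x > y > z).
(a) Degree: a generic line meets the surface in up to 2 points, so deg p = 2.
(b) Symmetries: rotational symmetry about the z-axis ⇒ p depends on x, y only through x² + y².
(c) Against the integer gridlines: it crosses the z-axis at the gridline z = 1; the y-axis gridline crossings are at y ∈ {-1, 1}; the x-axis gridline crossings are at x ∈ {-1, 1}.
(d) These observations pin down the coefficients.

x^2 + y^2 + z - 1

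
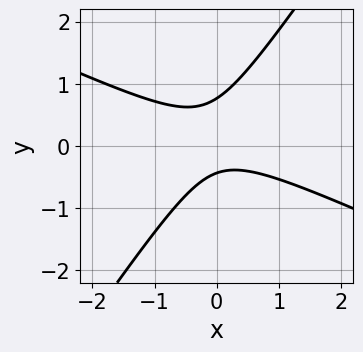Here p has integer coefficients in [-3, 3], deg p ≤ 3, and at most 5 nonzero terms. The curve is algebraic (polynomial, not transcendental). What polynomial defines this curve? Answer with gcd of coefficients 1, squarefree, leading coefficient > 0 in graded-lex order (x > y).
2*x^2 + 3*x*y - 3*y^2 + y + 1

(a) Degree: no degree-1 curve has this shape, so deg p = 2.
(b) Against the integer gridlines: it misses every integer gridline on the x-axis.
(c) Solving for integer coefficients yields p as stated.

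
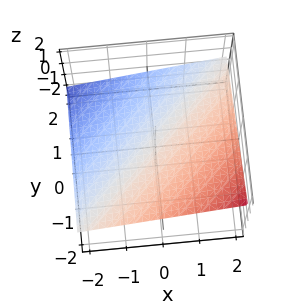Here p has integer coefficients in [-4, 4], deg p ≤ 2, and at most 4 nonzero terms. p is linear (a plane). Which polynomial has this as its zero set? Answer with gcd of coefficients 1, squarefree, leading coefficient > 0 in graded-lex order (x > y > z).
x - y - 3*z + 2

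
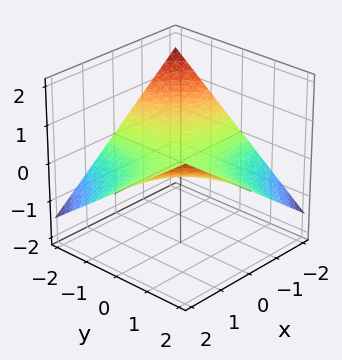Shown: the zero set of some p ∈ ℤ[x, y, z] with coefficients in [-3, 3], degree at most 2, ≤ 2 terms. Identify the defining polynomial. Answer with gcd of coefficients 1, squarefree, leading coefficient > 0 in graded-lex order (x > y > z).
Degree: a hyperbolic paraboloid; a quadric, so deg p = 2.
Checking where it meets the axes: the visible y-axis segment lies entirely on the surface; one z-axis crossing is at z = 0; the visible x-axis segment lies entirely on the surface.
Together with the visible shape, these determine p as stated.

x*y - 3*z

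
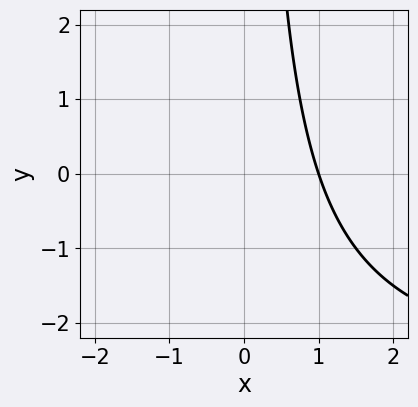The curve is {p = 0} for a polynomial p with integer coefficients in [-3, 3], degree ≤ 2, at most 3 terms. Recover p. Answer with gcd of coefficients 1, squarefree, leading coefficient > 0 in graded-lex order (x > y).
(a) The degree is 2 — a generic line meets the curve in up to 2 points.
(b) Observable constraints: it meets the x-axis at x = 1 (among the integer gridlines); no y-intercept at any integer in the box.
(c) Together with the visible shape, these determine p as stated.

x*y + 3*x - 3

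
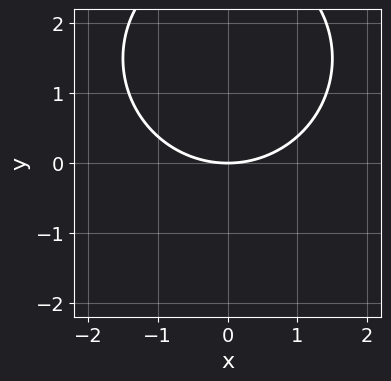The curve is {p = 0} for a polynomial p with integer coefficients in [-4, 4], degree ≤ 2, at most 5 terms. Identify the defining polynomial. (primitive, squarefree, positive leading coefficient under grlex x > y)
deg p = 2. The shape is more complex than any degree-1 curve.
Symmetries: mirror symmetry x ↦ −x ⇒ only even powers of x.
From the visible intercepts: it meets the y-axis at y = 0 (among the integer gridlines); it meets the x-axis at x = 0 (among the integer gridlines).
Fitting integer coefficients to these (and the overall shape) gives p.

x^2 + y^2 - 3*y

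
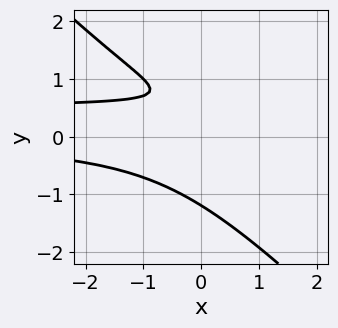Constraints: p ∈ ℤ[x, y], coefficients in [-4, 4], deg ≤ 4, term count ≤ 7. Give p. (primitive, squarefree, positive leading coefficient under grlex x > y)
2*x*y^2 + 2*y^3 - x*y - 2*y + 1

1. The degree is 3 — a generic line meets the curve in up to 3 points.
2. Observable constraints: no x-intercept at any integer in the box.
3. Matching integer coefficients to the picture gives p.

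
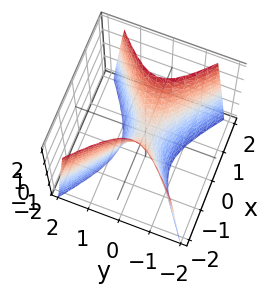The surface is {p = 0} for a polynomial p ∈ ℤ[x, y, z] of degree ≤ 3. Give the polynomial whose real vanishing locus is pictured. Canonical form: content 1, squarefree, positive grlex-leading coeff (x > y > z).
2*x^2 - 3*y^2 - z

First, degree: a hyperbolic paraboloid; a quadric, so deg p = 2.
Next, symmetries: it's symmetric under x → −x, forcing even powers of x; mirror symmetry y ↦ −y ⇒ only even powers of y.
Then, checking where it meets the axes: one y-axis crossing is at y = 0; it crosses the x-axis at the gridline x = 0; one z-axis crossing is at z = 0.
Finally, fitting integer coefficients to these (and the overall shape) gives p.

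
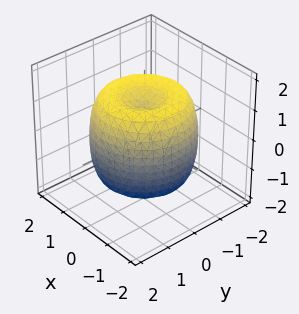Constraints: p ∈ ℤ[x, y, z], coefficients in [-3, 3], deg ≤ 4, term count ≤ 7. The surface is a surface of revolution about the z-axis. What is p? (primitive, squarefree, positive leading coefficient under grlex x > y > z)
First, deg p = 4. A generic line meets the surface in up to 4 points.
Then, symmetry: the z-axis is an axis of rotation, so x and y enter only as x² + y².
Next, observable constraints: a circular section at z = 1 has radius between 1 and 2; among the integer gridlines, it crosses the z-axis at z ∈ {-1, 1}.
Finally, together with the visible shape, these determine p as stated.

x^4 + 2*x^2*y^2 + y^4 - 2*x^2 - 2*y^2 + z^2 - 1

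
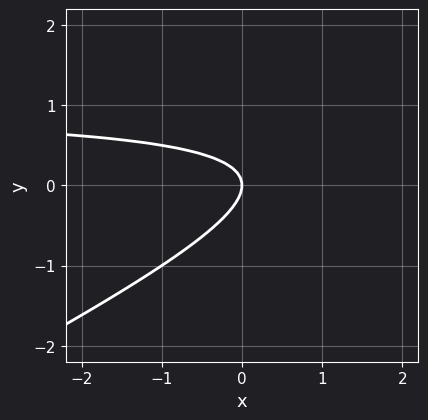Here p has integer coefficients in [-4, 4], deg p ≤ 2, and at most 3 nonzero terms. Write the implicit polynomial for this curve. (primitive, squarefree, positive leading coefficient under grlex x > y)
1. Degree: the shape is more complex than any degree-1 curve, so deg p = 2.
2. From the visible intercepts: one y-axis crossing is at y = 0; one x-axis crossing is at x = 0.
3. These observations pin down the coefficients.

x*y - 2*y^2 - x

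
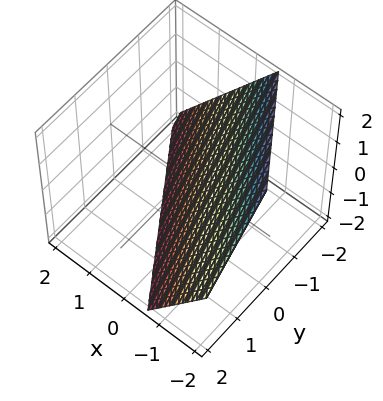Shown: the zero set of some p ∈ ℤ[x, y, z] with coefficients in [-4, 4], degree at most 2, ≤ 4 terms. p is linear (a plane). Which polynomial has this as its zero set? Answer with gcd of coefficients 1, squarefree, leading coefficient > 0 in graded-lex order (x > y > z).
3*x + 2*y + 2*z + 2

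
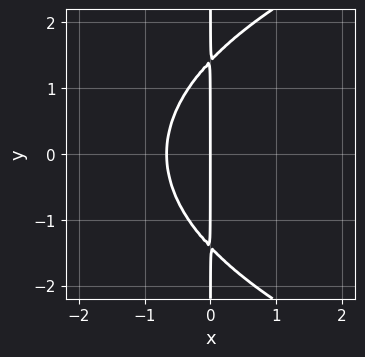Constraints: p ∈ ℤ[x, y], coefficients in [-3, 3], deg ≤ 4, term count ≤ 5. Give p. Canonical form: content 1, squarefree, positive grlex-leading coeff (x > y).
x*y^2 - 3*x^2 - 2*x

1. The degree is 3 — a generic line meets the curve in up to 3 points.
2. Symmetries: it's symmetric under y → −y, forcing even powers of y.
3. Observable constraints: it crosses the x-axis at the gridline x = 0; every point of the y-axis in the box is on the curve.
4. These observations pin down the coefficients.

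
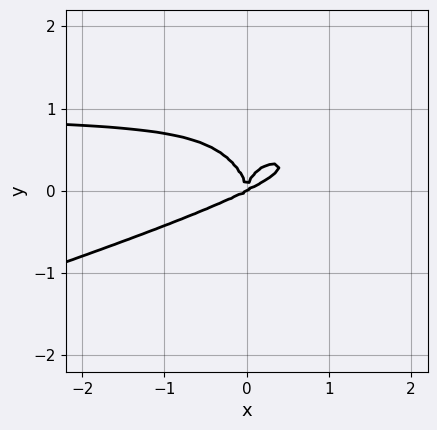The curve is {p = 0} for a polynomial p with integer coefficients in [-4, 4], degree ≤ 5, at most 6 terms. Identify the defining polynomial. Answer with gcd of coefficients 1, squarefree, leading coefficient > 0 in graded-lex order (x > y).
x^3*y - 3*x^2*y^2 - y^4 - x^3 + 2*x^2*y

First, degree: no degree-3 curve has this shape, so deg p = 4.
Then, from the axis intercepts and sections: one y-axis crossing is at y = 0; it crosses the x-axis at the gridline x = 0.
Finally, together with the visible shape, these determine p as stated.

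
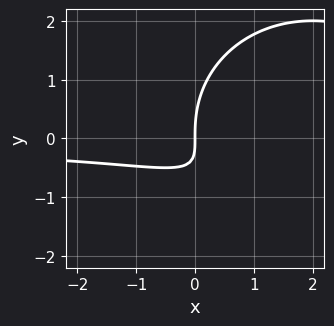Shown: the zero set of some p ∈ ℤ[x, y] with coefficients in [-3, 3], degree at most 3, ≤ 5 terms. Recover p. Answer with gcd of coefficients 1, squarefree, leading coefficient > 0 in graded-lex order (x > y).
x^2*y + y^3 - 3*x*y - 2*x

deg p = 3. No degree-2 curve has this shape.
Reading off the gridlines: it meets the x-axis at x = 0 (among the integer gridlines); one y-axis crossing is at y = 0.
Putting this together gives p.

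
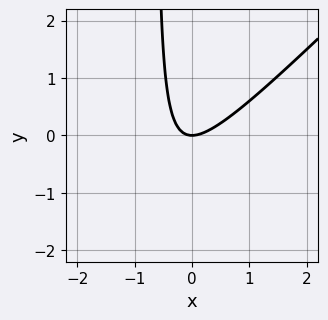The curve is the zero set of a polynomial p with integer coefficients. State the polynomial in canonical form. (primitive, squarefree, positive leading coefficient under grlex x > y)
3*x^2 - 3*x*y - 2*y

1. Degree: the shape is more complex than any degree-1 curve, so deg p = 2.
2. Observable constraints: one x-axis crossing is at x = 0; it crosses the y-axis at the gridline y = 0.
3. Solving for integer coefficients yields p as stated.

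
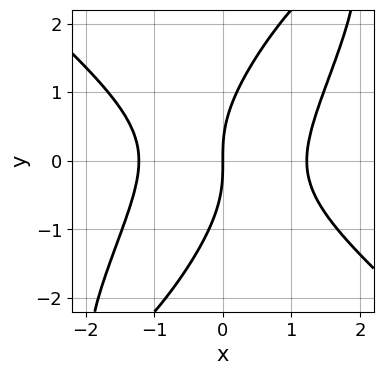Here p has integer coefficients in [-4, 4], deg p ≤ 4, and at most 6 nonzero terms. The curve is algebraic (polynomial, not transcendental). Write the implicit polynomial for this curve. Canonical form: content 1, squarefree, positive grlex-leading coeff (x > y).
deg p = 3. The shape is more complex than any degree-2 curve.
From the visible intercepts: it crosses the x-axis at the gridline x = 0; one y-axis crossing is at y = 0.
Putting this together gives p.

2*x^3 - 2*x*y^2 + y^3 - 3*x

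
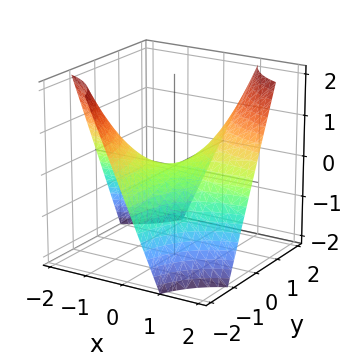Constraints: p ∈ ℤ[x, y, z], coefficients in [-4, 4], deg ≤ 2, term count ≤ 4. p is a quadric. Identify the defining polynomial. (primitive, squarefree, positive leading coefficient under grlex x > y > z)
(a) Degree: a saddle surface; a quadric, so deg p = 2.
(b) Reading off the gridlines: every point of the x-axis in the box is on the surface; every point of the y-axis in the box is on the surface; it crosses the z-axis at the gridline z = 0.
(c) These observations pin down the coefficients.

x*y - z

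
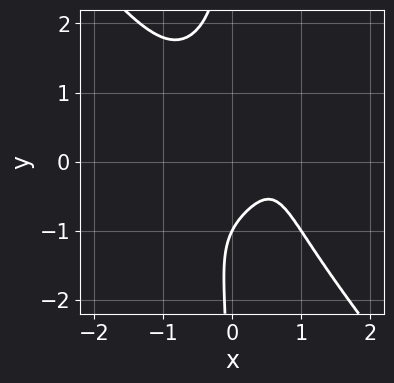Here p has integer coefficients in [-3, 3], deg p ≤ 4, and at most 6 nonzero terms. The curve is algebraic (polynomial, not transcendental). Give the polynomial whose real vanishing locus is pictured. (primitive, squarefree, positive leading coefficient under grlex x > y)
2*x^4 + x*y^3 - x + y + 1

Degree: no degree-3 curve has this shape, so deg p = 4.
Reading off the gridlines: no x-intercept at any integer in the box; it crosses the y-axis at the gridline y = -1.
Solving for integer coefficients yields p as stated.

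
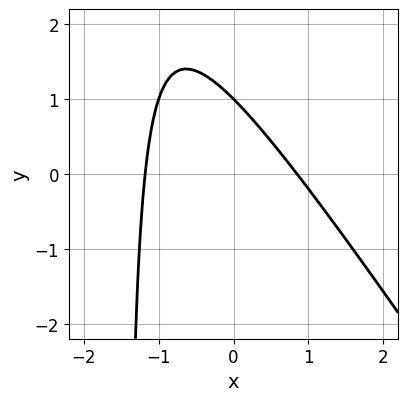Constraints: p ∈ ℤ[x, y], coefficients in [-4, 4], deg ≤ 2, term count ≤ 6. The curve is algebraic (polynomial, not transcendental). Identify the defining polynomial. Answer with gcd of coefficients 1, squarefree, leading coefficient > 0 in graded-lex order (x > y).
First, the degree is 2 — a generic line meets the curve in up to 2 points.
Then, from the visible intercepts: it crosses the y-axis at the gridline y = 1.
Finally, matching integer coefficients to the picture gives p.

3*x^2 + 2*x*y + x + 3*y - 3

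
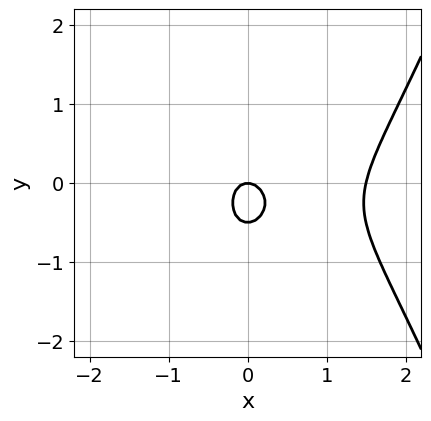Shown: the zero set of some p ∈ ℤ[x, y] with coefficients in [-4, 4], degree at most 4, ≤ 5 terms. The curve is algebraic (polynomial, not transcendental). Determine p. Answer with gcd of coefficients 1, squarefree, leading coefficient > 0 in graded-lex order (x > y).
2*x^3 - 3*x^2 - 2*y^2 - y

deg p = 3. The shape is more complex than any degree-2 curve.
Against the integer gridlines: one x-axis crossing is at x = 0; it meets the y-axis at y = 0 (among the integer gridlines).
Matching integer coefficients to the picture gives p.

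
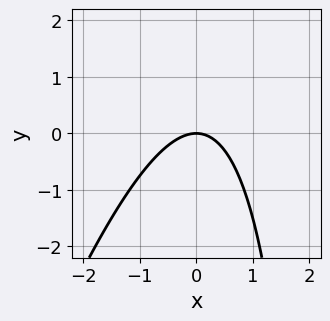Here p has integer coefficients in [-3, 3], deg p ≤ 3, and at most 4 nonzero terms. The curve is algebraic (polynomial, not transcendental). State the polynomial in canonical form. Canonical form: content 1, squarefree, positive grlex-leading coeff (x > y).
3*x^2 - x*y + 3*y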